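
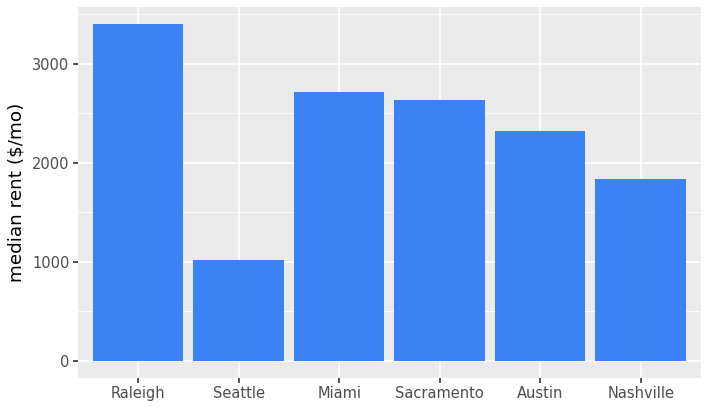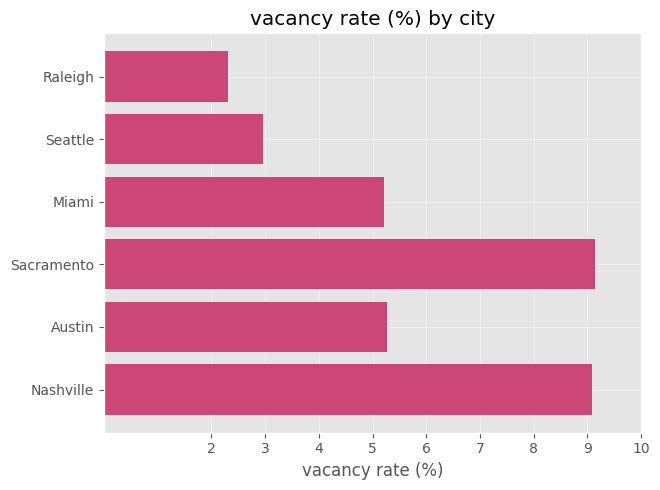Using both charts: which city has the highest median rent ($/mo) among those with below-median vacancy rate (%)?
Chart 2 median vacancy rate (%) ≈ 5; below-median cities: Raleigh, Seattle, Miami. Among those, Raleigh has the highest median rent ($/mo) (≈ 3500).

Raleigh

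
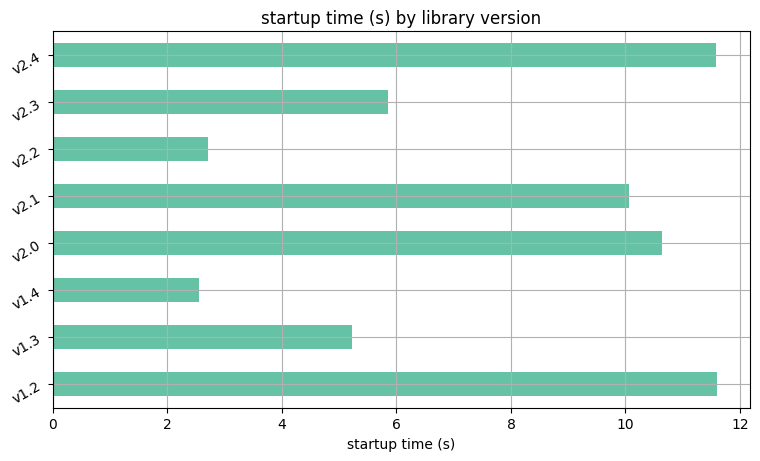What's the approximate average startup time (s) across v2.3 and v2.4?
(6 + 12) / 2 ≈ 9.

≈ 9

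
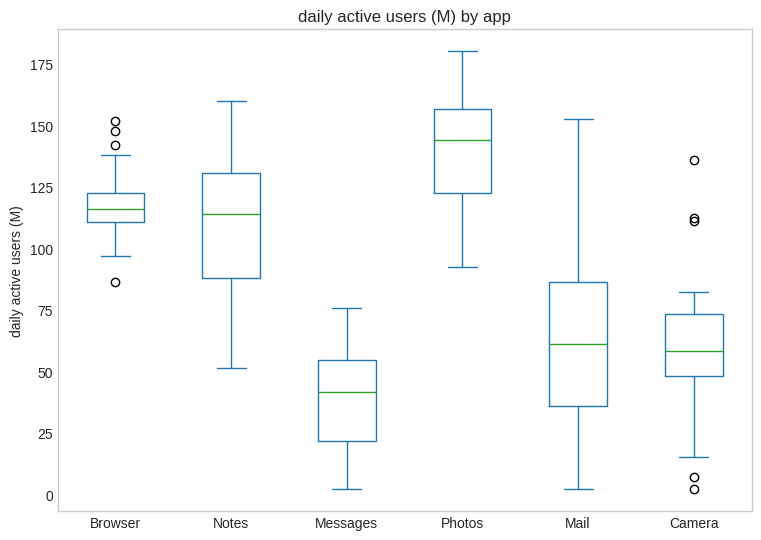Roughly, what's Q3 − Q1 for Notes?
≈ 40

Q3 ≈ 130, Q1 ≈ 90; IQR ≈ 40.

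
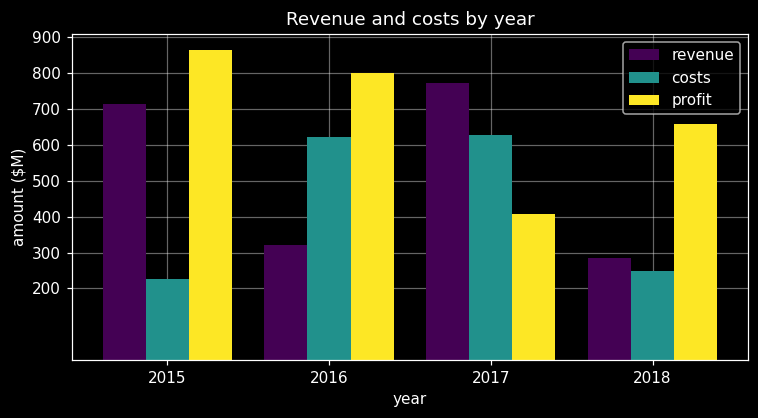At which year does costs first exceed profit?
2016: costs ≈ 600 vs profit ≈ 800 (not yet); 2017: costs ≈ 600 vs profit ≈ 400 (first crossover).

2017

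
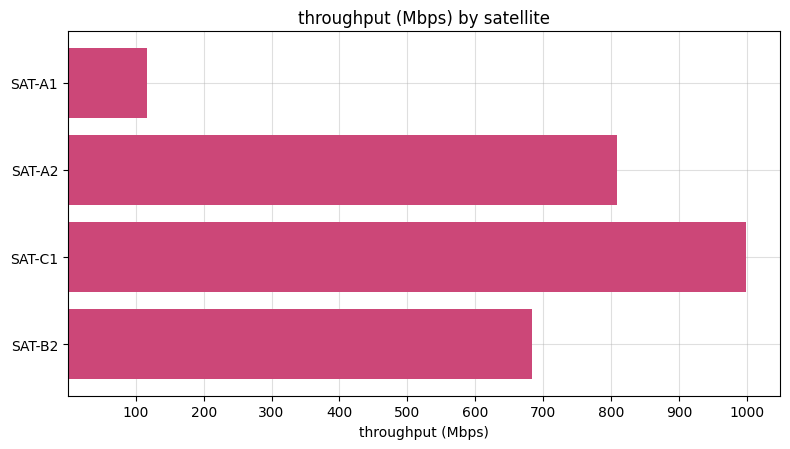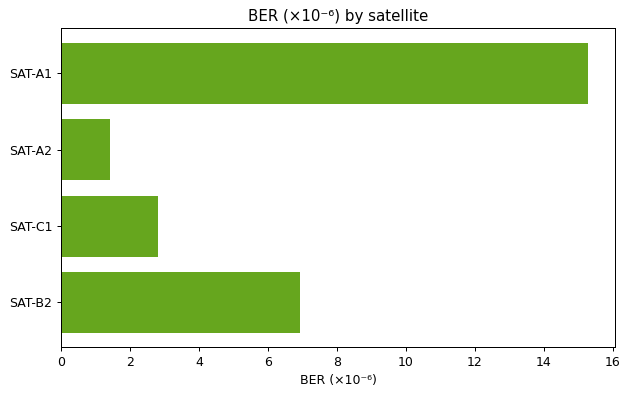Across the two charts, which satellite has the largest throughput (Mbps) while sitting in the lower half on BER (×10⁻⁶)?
SAT-C1

Chart 2 median BER (×10⁻⁶) ≈ 4; below-median satellites: SAT-A2, SAT-C1. Among those, SAT-C1 has the highest throughput (Mbps) (≈ 1000).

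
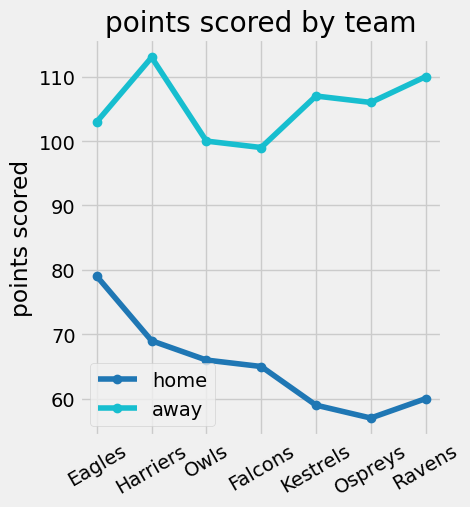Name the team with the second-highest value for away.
Top 3 for away: Harriers ≈ 115, Ravens ≈ 110, Kestrels ≈ 105.

Ravens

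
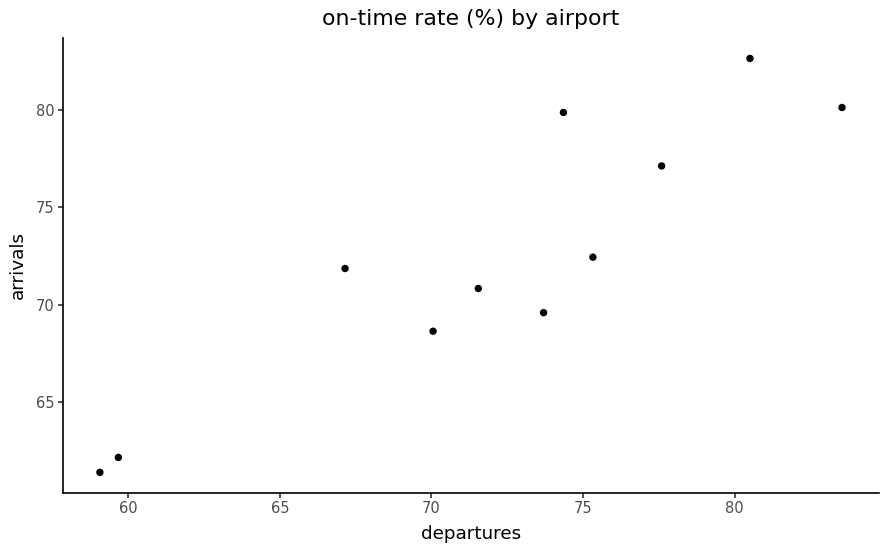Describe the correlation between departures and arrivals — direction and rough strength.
positive, strong

Points are positively correlated; strong (|r| ≈ 0.9).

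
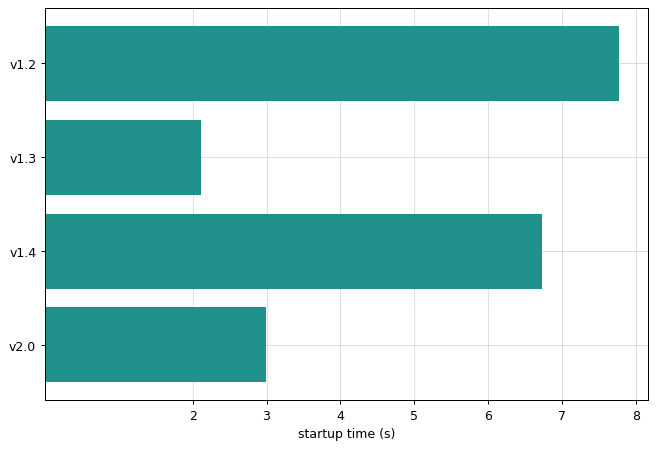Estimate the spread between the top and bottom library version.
≈ 6

Max v1.2 ≈ 8, min v1.3 ≈ 2; range ≈ 6.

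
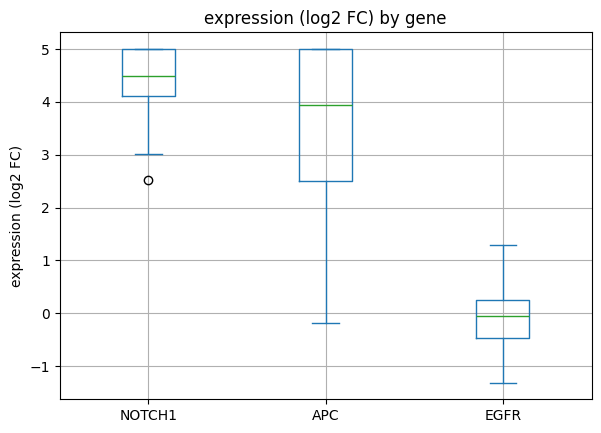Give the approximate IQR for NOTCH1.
Q3 ≈ 5.0, Q1 ≈ 4.0; IQR ≈ 1.0.

≈ 1.0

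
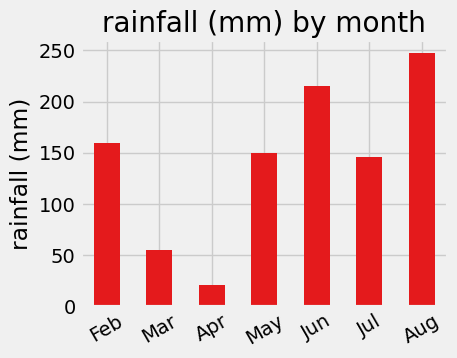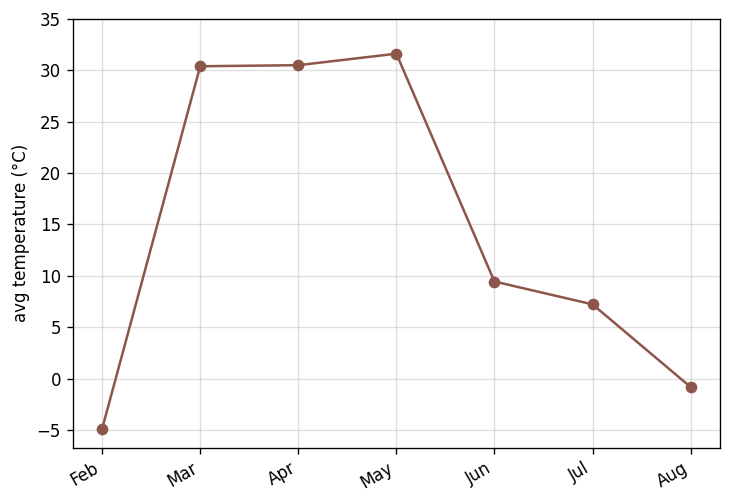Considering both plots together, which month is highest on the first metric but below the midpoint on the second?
Aug

Chart 2 median avg temperature (°C) ≈ 10; below-median months: Feb, Jul, Aug. Among those, Aug has the highest rainfall (mm) (≈ 250).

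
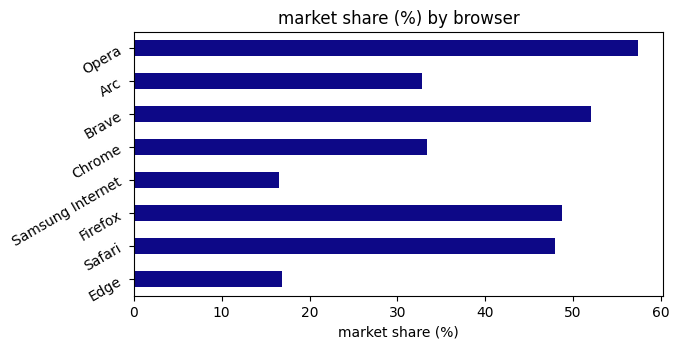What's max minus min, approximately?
Max Opera ≈ 55, min Samsung Internet ≈ 15; range ≈ 40.

≈ 40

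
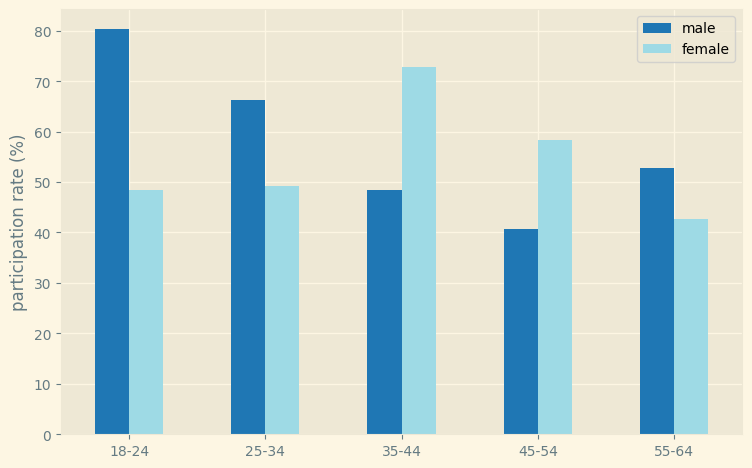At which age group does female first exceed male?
25-34: female ≈ 50 vs male ≈ 70 (not yet); 35-44: female ≈ 70 vs male ≈ 50 (first crossover).

35-44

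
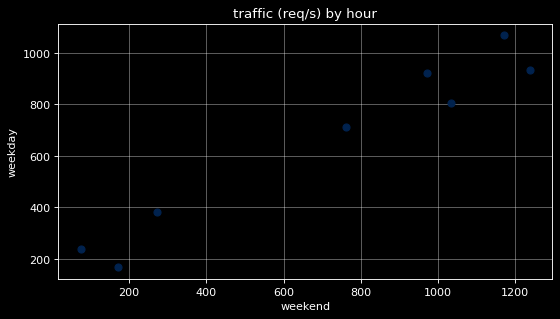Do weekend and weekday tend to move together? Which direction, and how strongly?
positive, strong

Points are positively correlated; strong (|r| ≈ 1.0).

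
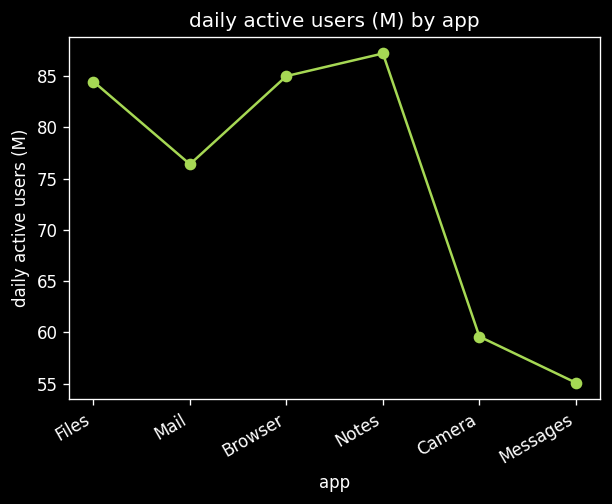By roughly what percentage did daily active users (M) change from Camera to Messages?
Camera ≈ 60, Messages ≈ 55; (55 − 60) / 60 ≈ -8.3%.

≈ -8.3%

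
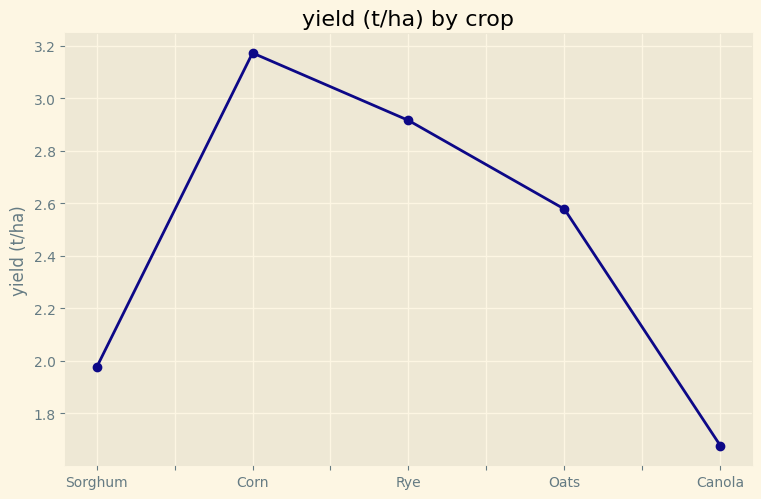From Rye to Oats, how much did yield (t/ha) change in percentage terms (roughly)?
Rye ≈ 3.0, Oats ≈ 2.6; (2.6 − 3.0) / 3.0 ≈ -13.3%.

≈ -13.3%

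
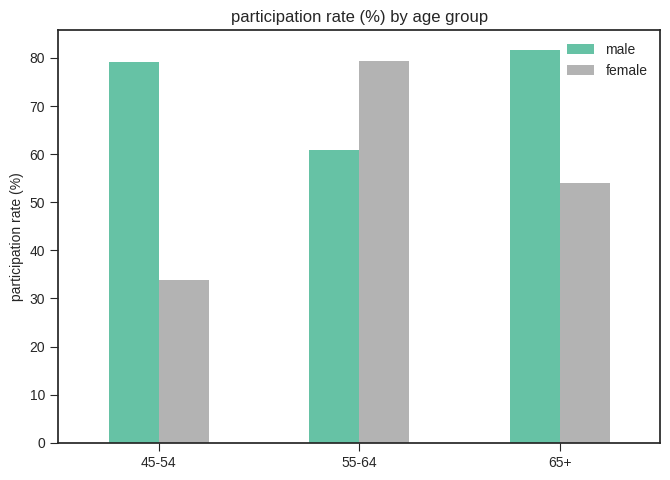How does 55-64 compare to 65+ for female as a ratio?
55-64 ≈ 80, 65+ ≈ 50; 80/50 ≈ 1.6.

≈ 1.6×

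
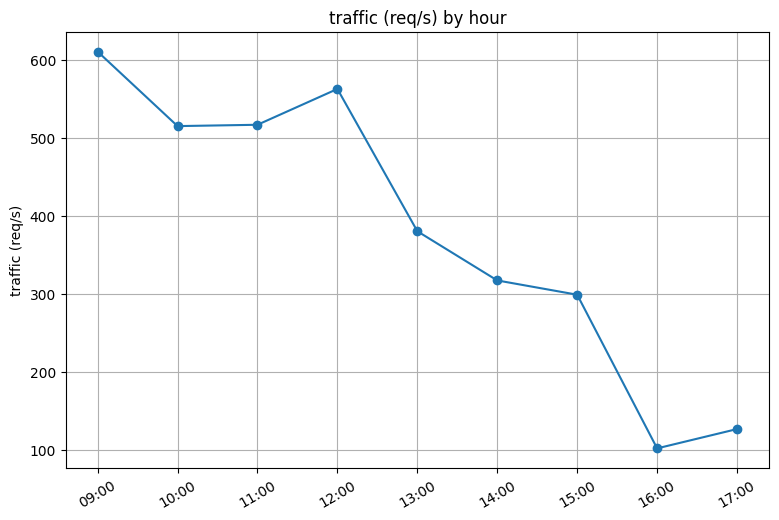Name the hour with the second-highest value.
12:00

Top 3: 09:00 ≈ 600, 12:00 ≈ 550, 11:00 ≈ 500.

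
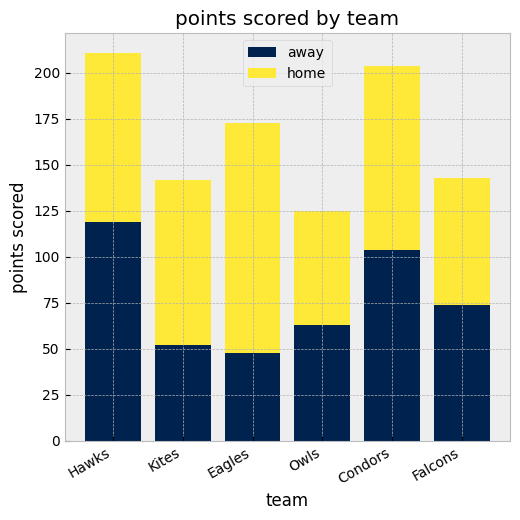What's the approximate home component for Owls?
home top ≈ 120, bottom ≈ 60; segment ≈ 60.

≈ 60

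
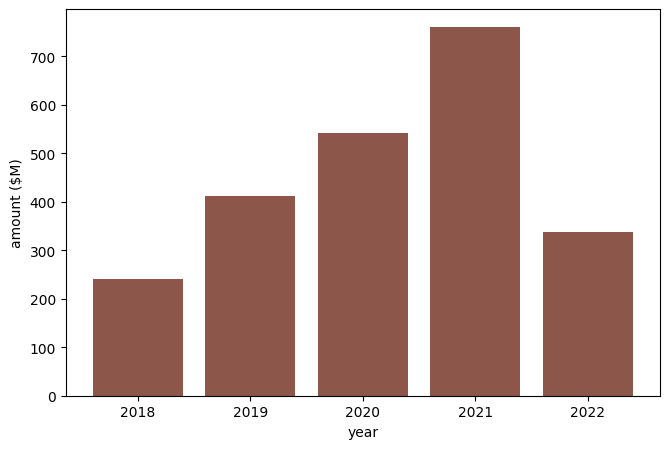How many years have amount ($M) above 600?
Above 600: 2021.

1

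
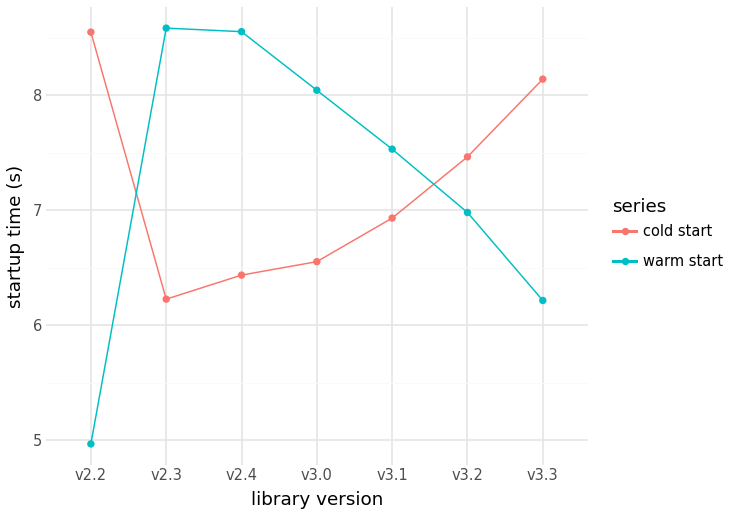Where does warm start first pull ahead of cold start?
v2.2: warm start ≈ 5.0 vs cold start ≈ 8.5 (not yet); v2.3: warm start ≈ 8.5 vs cold start ≈ 6.0 (first crossover).

v2.3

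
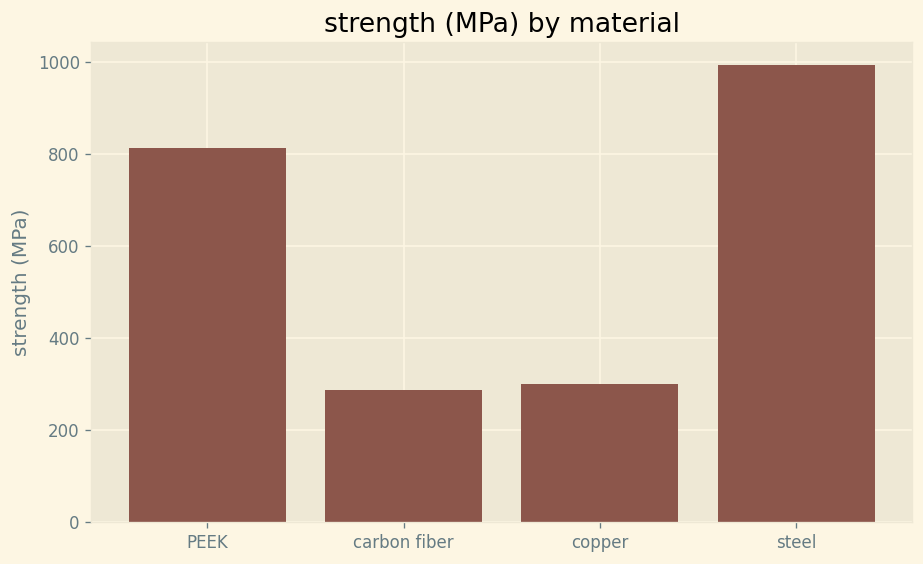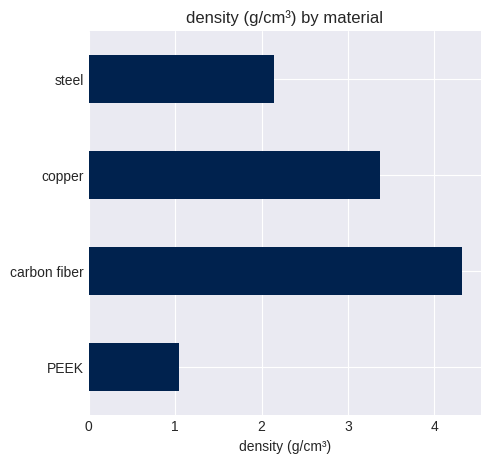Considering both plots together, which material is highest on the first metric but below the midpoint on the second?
steel

Chart 2 median density (g/cm³) ≈ 3; below-median materials: PEEK, steel. Among those, steel has the highest strength (MPa) (≈ 1000).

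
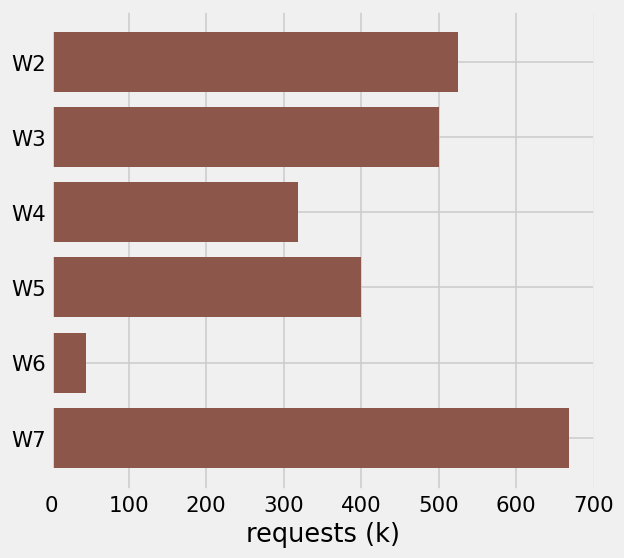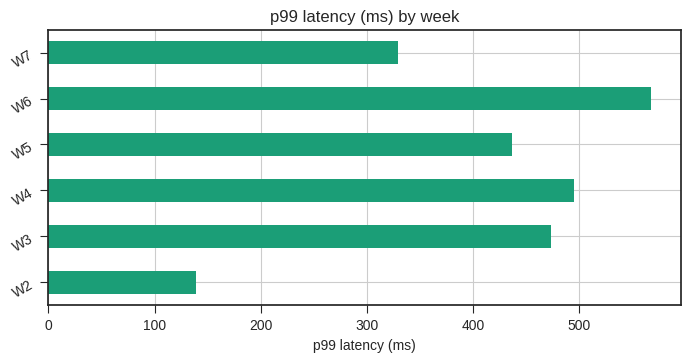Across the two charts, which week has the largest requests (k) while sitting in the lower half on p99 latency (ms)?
W7

Chart 2 median p99 latency (ms) ≈ 500; below-median weeks: W2, W5, W7. Among those, W7 has the highest requests (k) (≈ 700).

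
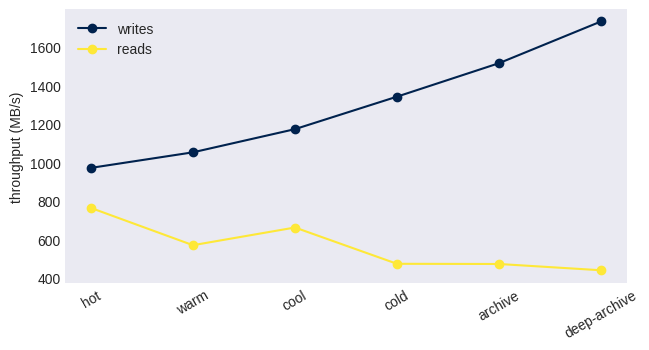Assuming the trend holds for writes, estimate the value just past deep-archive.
Last three: 1400, 1600, 1800 → slope ≈ 200/step → next ≈ 2000.

≈ 2000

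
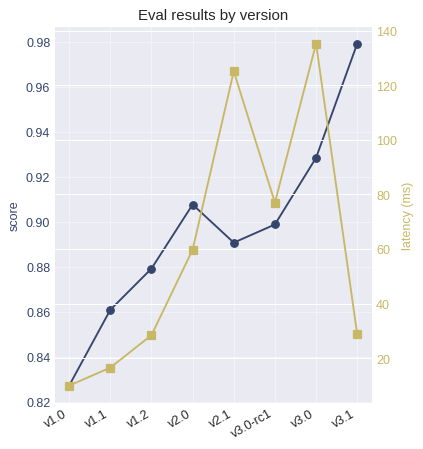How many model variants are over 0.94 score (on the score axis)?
1

Above 0.94: v3.1.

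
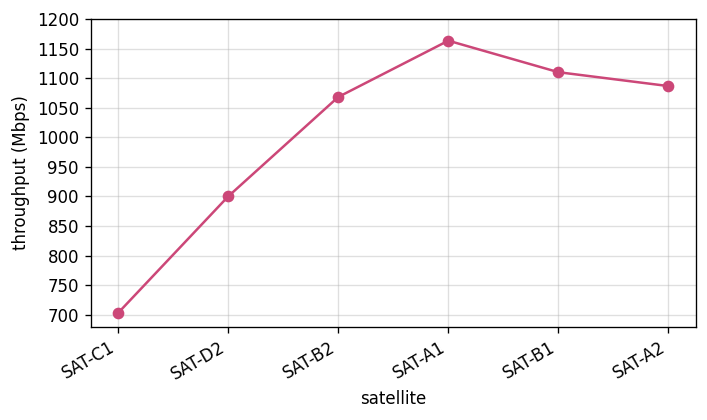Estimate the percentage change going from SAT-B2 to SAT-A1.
≈ +9.5%

SAT-B2 ≈ 1050, SAT-A1 ≈ 1150; (1150 − 1050) / 1050 ≈ +9.5%.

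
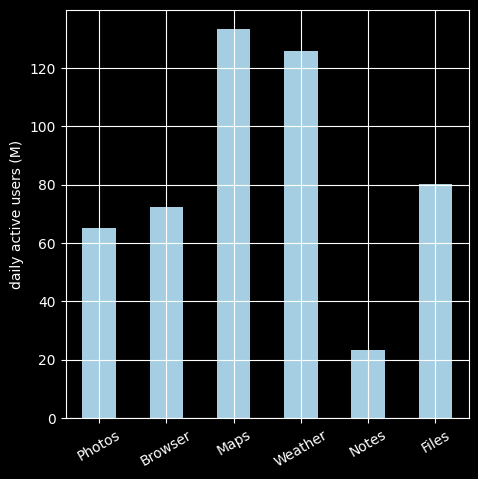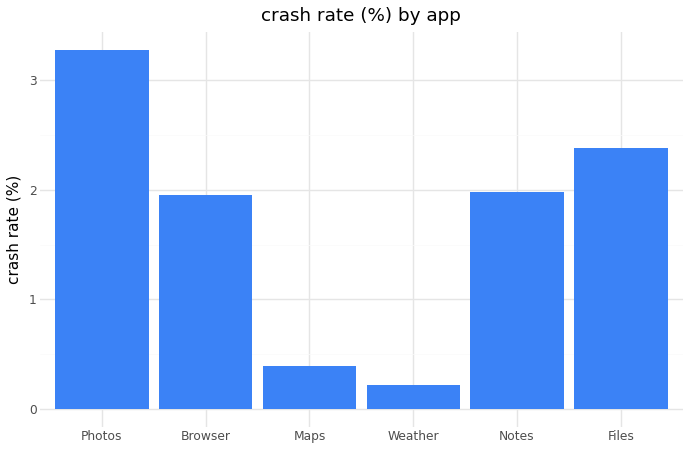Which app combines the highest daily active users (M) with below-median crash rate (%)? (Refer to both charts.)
Chart 2 median crash rate (%) ≈ 2; below-median apps: Browser, Maps, Weather. Among those, Maps has the highest daily active users (M) (≈ 140).

Maps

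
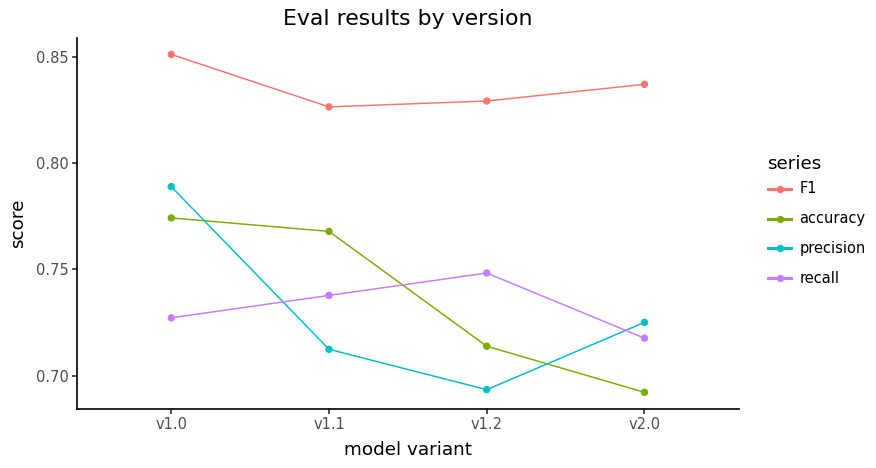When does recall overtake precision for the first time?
v1.1

v1.0: recall ≈ 0.72 vs precision ≈ 0.78 (not yet); v1.1: recall ≈ 0.74 vs precision ≈ 0.72 (first crossover).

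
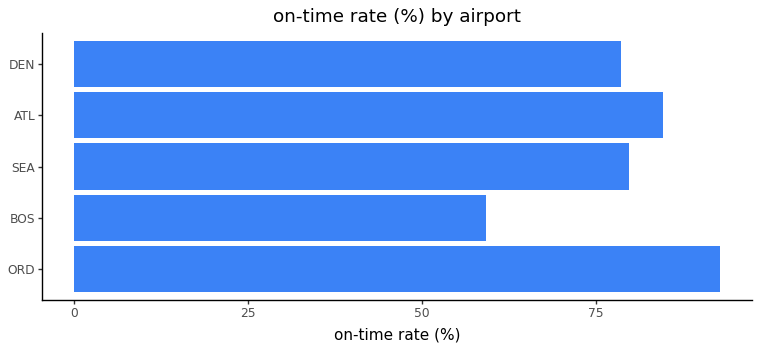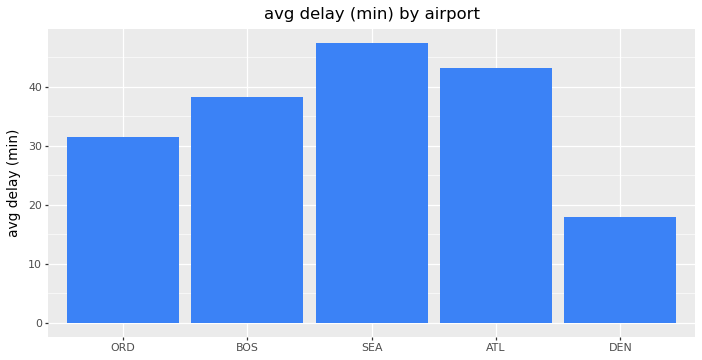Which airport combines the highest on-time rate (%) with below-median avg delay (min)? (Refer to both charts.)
ORD

Chart 2 median avg delay (min) ≈ 40; below-median airports: ORD, DEN. Among those, ORD has the highest on-time rate (%) (≈ 90).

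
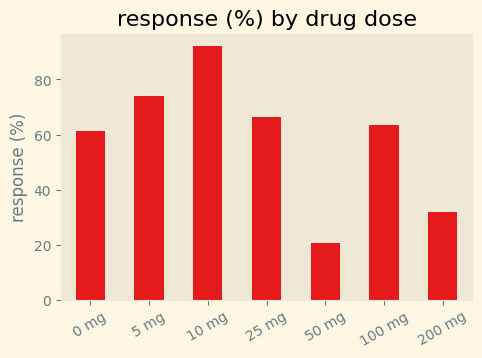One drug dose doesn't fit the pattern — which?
50 mg

50 mg ≈ 20; the rest sit between ≈ 30 and ≈ 90.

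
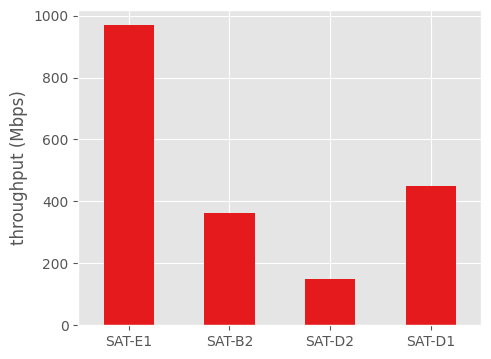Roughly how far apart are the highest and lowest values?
≈ 800

Max SAT-E1 ≈ 1000, min SAT-D2 ≈ 200; range ≈ 800.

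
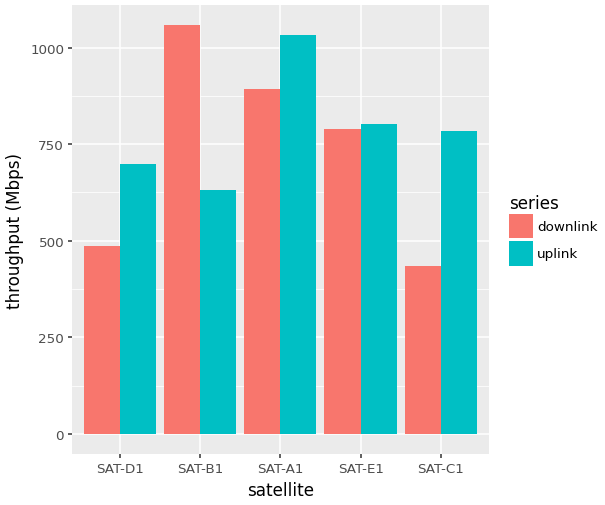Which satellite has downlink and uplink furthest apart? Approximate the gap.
SAT-B1: downlink ≈ 1100, uplink ≈ 600 → gap ≈ 500. Next-largest (SAT-C1) is only ≈ 400.

SAT-B1, ≈ 500 Mbps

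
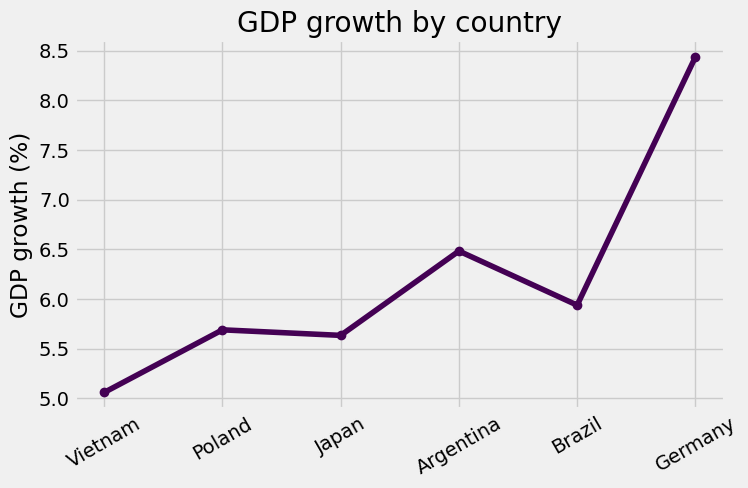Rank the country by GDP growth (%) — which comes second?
Argentina

Top 3: Germany ≈ 8.5, Argentina ≈ 6.5, Brazil ≈ 6.0.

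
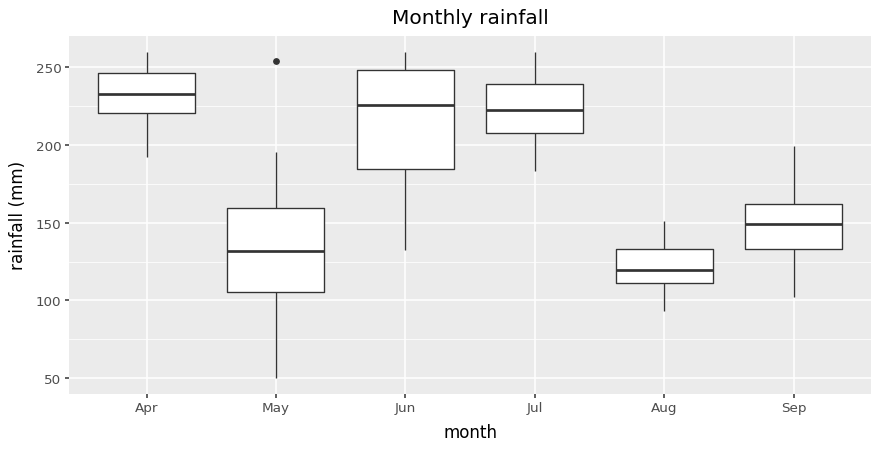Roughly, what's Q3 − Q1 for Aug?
≈ 20

Q3 ≈ 130, Q1 ≈ 110; IQR ≈ 20.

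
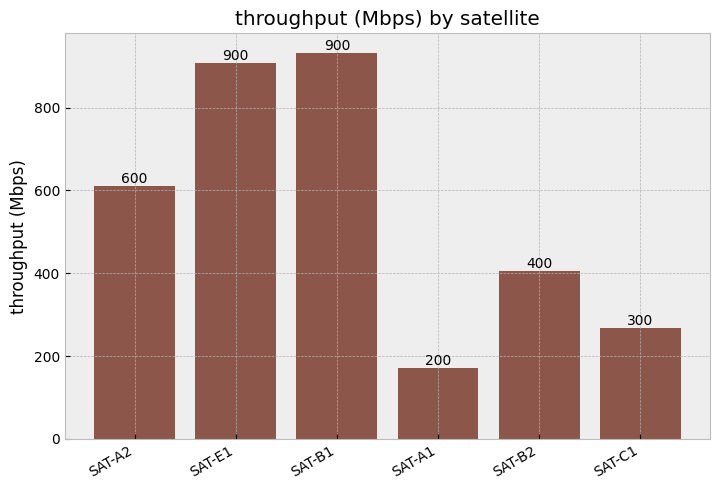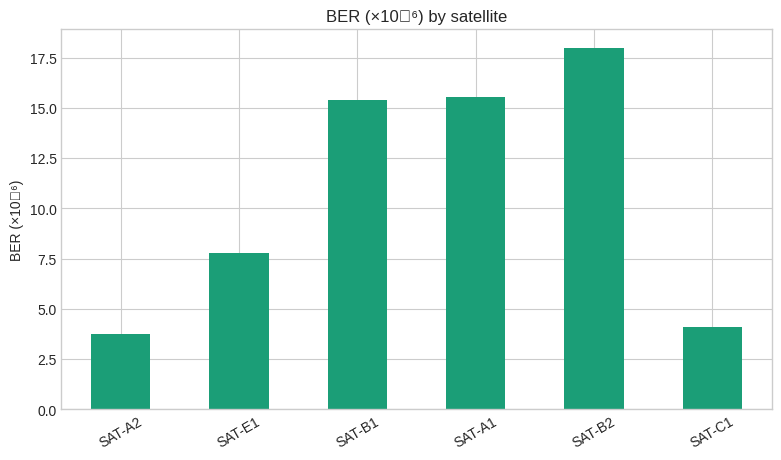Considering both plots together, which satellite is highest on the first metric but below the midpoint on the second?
SAT-E1

Chart 2 median BER (×10⁻⁶) ≈ 12; below-median satellites: SAT-A2, SAT-E1, SAT-C1. Among those, SAT-E1 has the highest throughput (Mbps) (≈ 900).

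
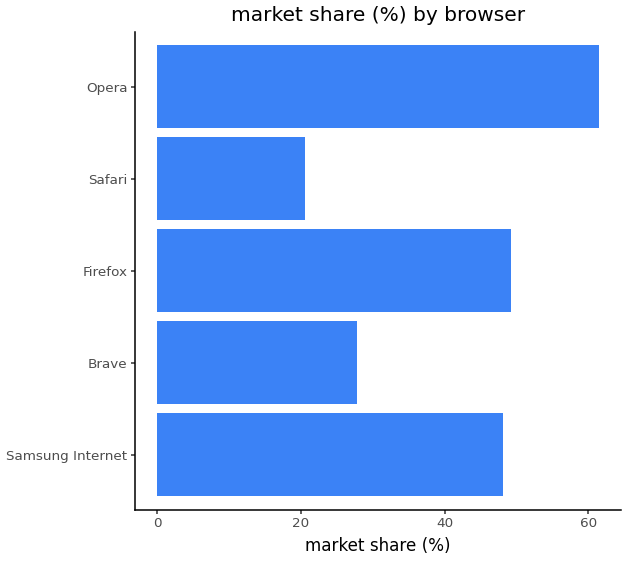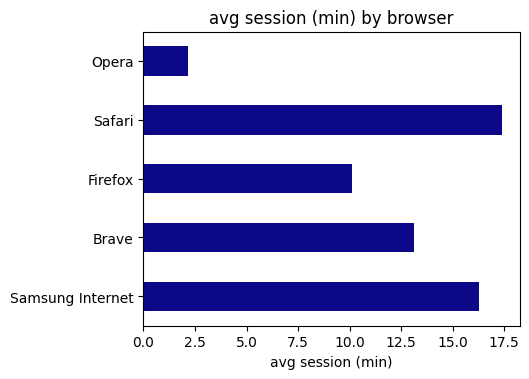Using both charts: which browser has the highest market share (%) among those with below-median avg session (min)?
Opera

Chart 2 median avg session (min) ≈ 14; below-median browsers: Firefox, Opera. Among those, Opera has the highest market share (%) (≈ 60).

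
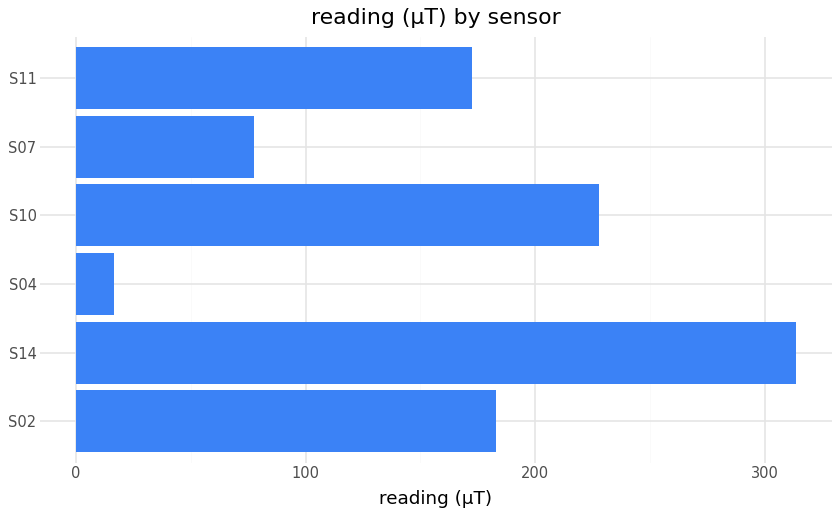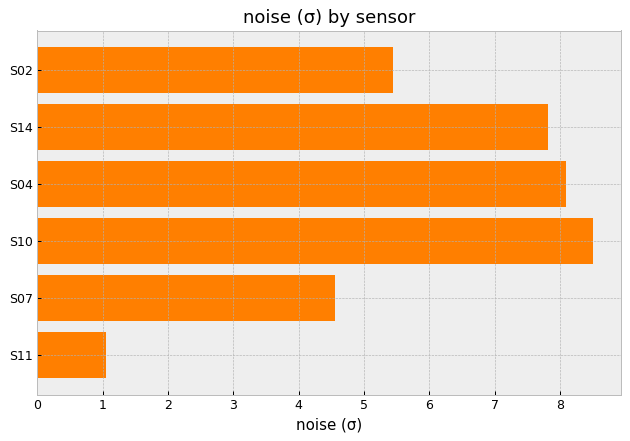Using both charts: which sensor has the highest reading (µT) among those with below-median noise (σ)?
S02

Chart 2 median noise (σ) ≈ 7; below-median sensors: S02, S07, S11. Among those, S02 has the highest reading (µT) (≈ 200).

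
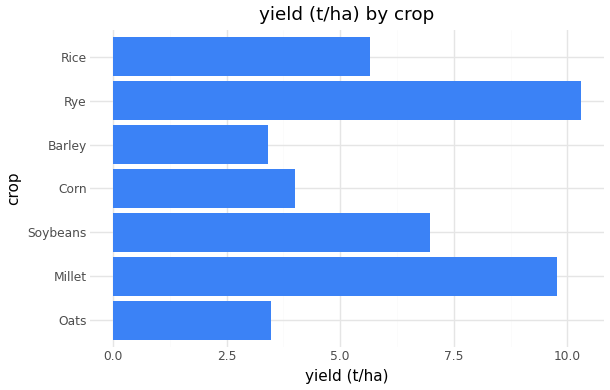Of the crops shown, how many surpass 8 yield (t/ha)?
Above 8: Millet, Rye.

2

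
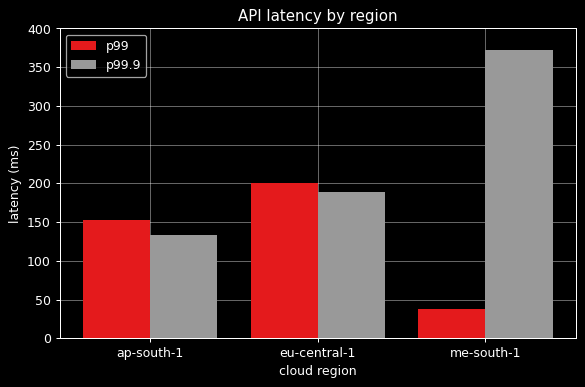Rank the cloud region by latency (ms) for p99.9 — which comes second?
eu-central-1

Top 3 for p99.9: me-south-1 ≈ 350, eu-central-1 ≈ 200, ap-south-1 ≈ 150.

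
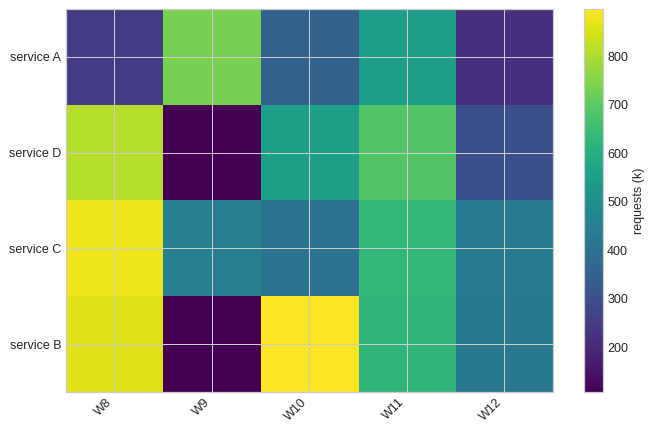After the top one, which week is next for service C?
W11

Top 3 for service C: W8 ≈ 900, W11 ≈ 600, W9 ≈ 500.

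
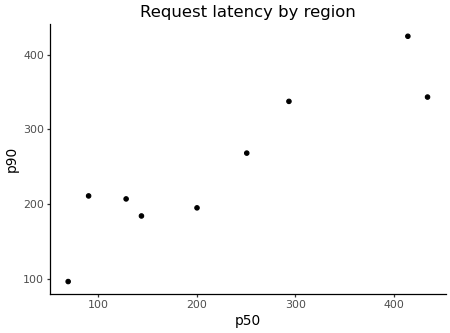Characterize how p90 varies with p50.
Points are positively correlated; strong (|r| ≈ 0.9).

positive, strong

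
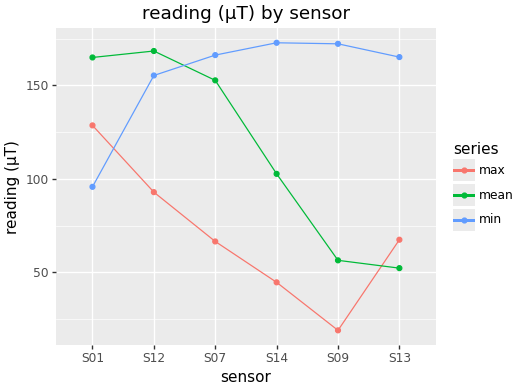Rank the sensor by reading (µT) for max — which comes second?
Top 3 for max: S01 ≈ 120, S12 ≈ 100, S13 ≈ 60.

S12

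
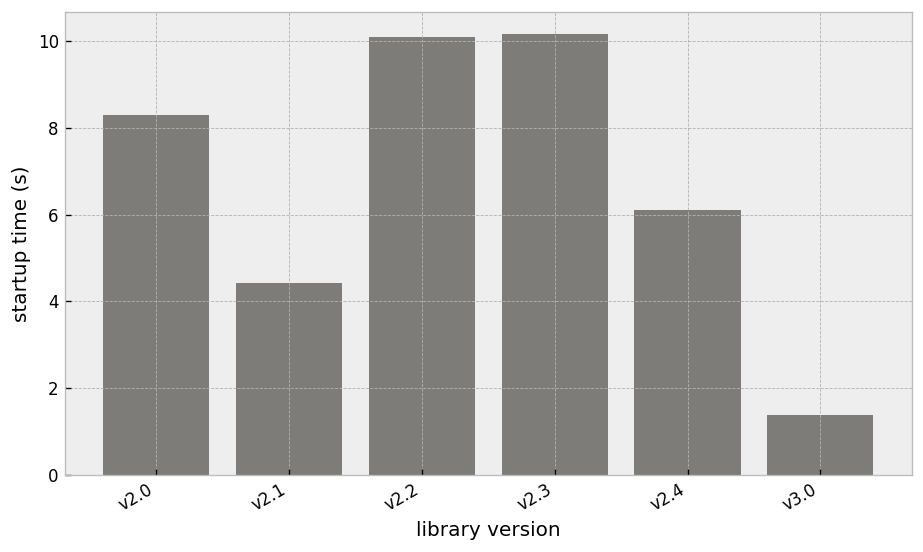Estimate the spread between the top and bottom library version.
≈ 9

Max v2.3 ≈ 10, min v3.0 ≈ 1; range ≈ 9.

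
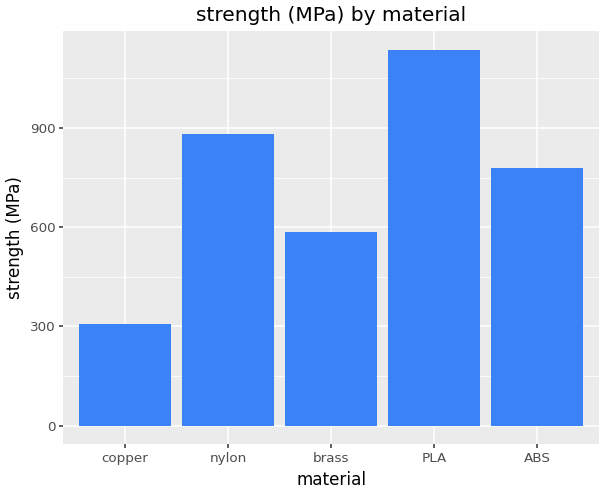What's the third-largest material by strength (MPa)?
ABS

Top 4: PLA ≈ 1100, nylon ≈ 900, ABS ≈ 800, brass ≈ 600.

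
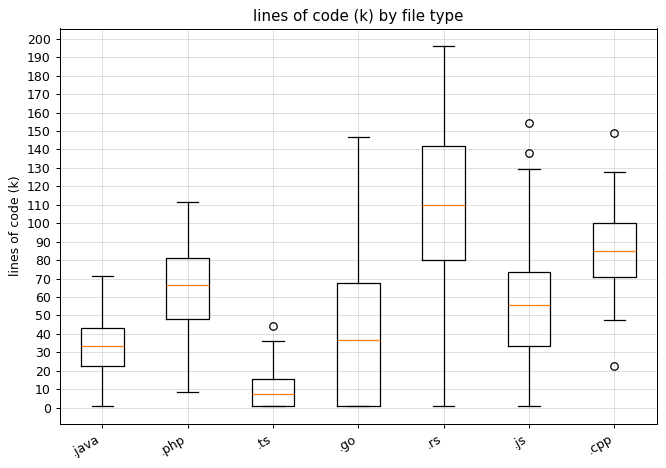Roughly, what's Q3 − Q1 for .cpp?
≈ 30

Q3 ≈ 100, Q1 ≈ 70; IQR ≈ 30.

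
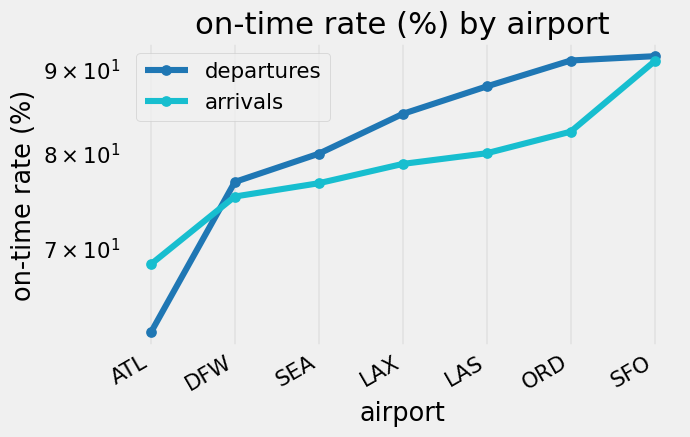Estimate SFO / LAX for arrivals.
≈ 1.12×

SFO ≈ 90, LAX ≈ 80; 90/80 ≈ 1.12.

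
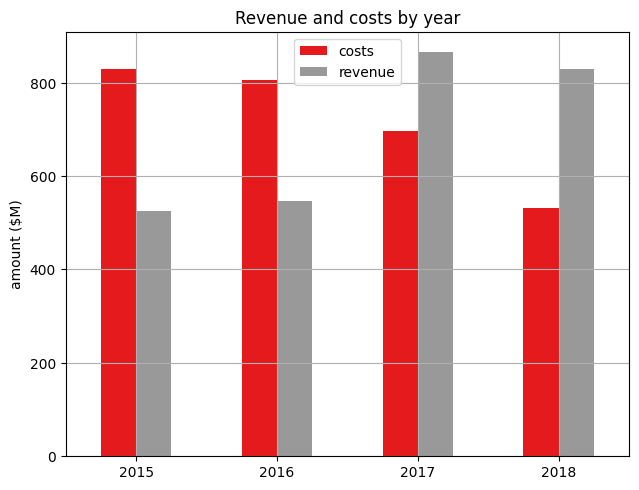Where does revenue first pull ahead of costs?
2016: revenue ≈ 500 vs costs ≈ 800 (not yet); 2017: revenue ≈ 900 vs costs ≈ 700 (first crossover).

2017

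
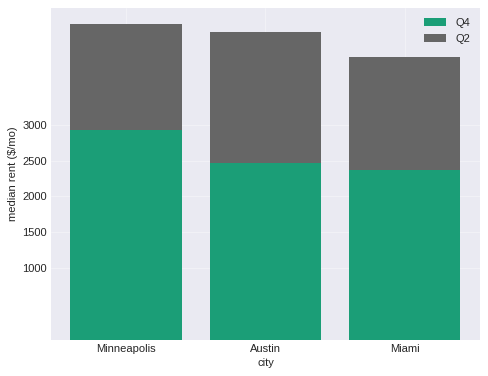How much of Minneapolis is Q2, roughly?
≈ 1500

Q2 top ≈ 4500, bottom ≈ 3000; segment ≈ 1500.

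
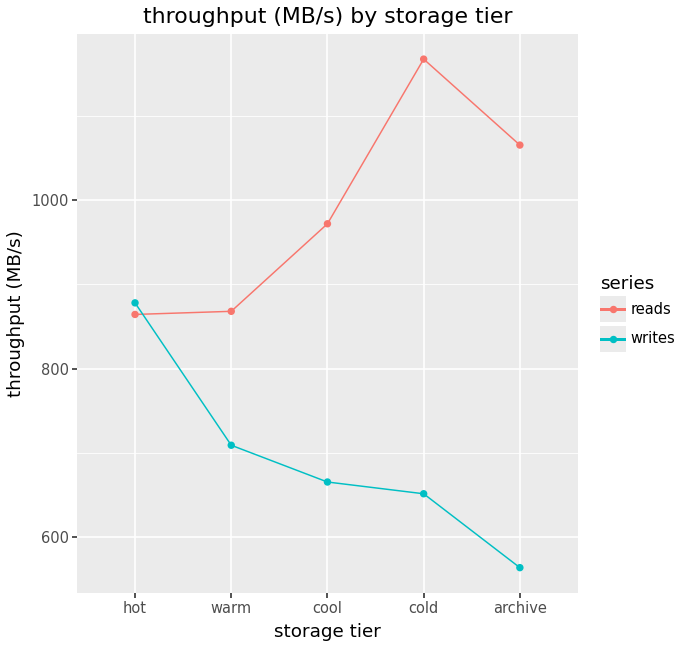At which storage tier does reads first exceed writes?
warm

hot: reads ≈ 900 vs writes ≈ 900 (not yet); warm: reads ≈ 900 vs writes ≈ 700 (first crossover).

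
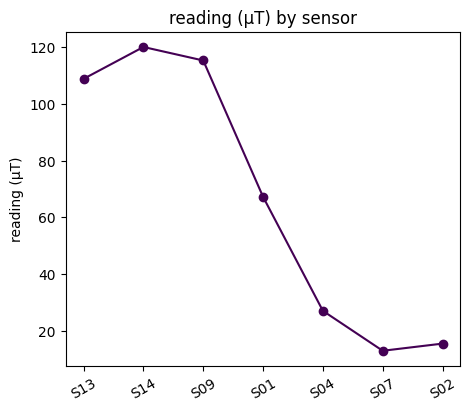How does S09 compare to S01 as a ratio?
S09 ≈ 120, S01 ≈ 70; 120/70 ≈ 1.71.

≈ 1.71×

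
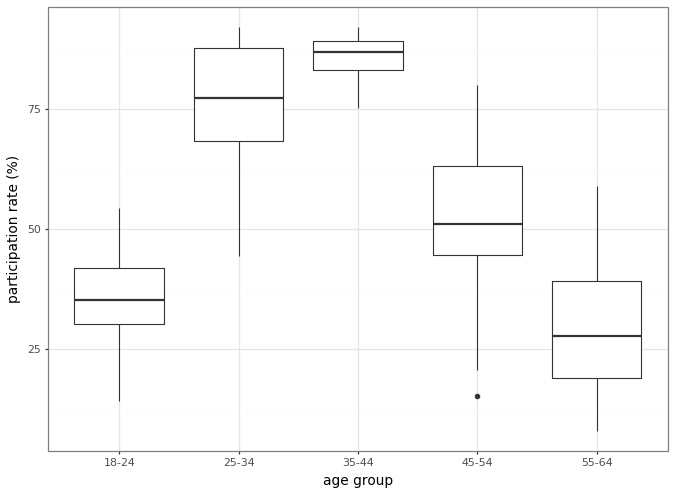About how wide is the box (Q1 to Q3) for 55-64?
≈ 20

Q3 ≈ 40, Q1 ≈ 20; IQR ≈ 20.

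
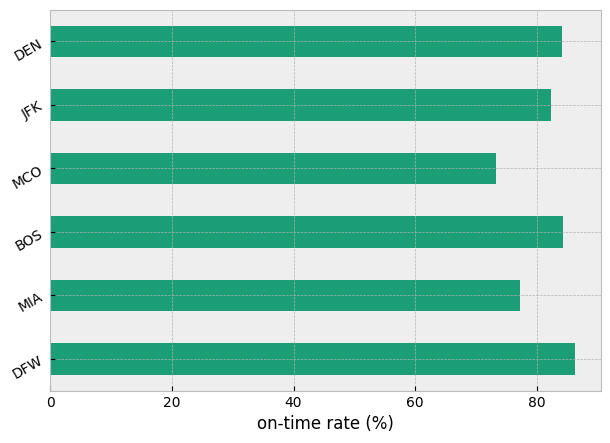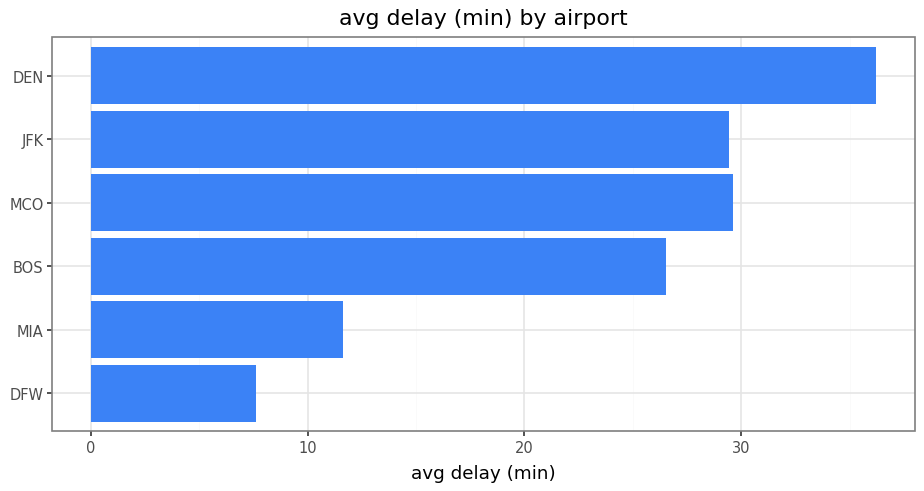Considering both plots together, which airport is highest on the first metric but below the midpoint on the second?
DFW

Chart 2 median avg delay (min) ≈ 30; below-median airports: DFW, MIA, BOS. Among those, DFW has the highest on-time rate (%) (≈ 90).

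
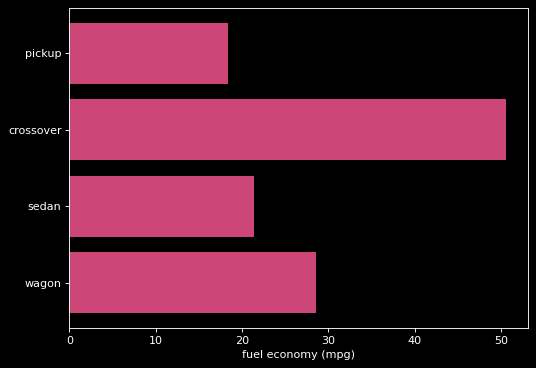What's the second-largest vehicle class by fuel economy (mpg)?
Top 3: crossover ≈ 50, wagon ≈ 30, sedan ≈ 20.

wagon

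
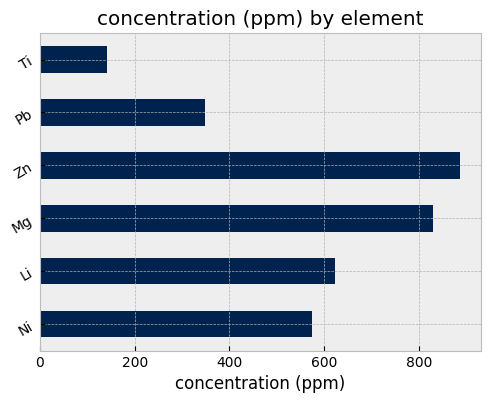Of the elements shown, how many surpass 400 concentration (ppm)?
4

Above 400: Ni, Li, Mg, Zn.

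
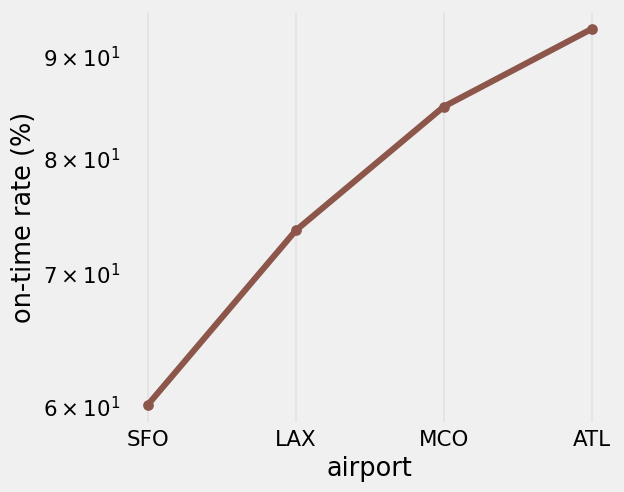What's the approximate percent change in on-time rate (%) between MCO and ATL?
≈ +11.8%

MCO ≈ 85, ATL ≈ 95; (95 − 85) / 85 ≈ +11.8%.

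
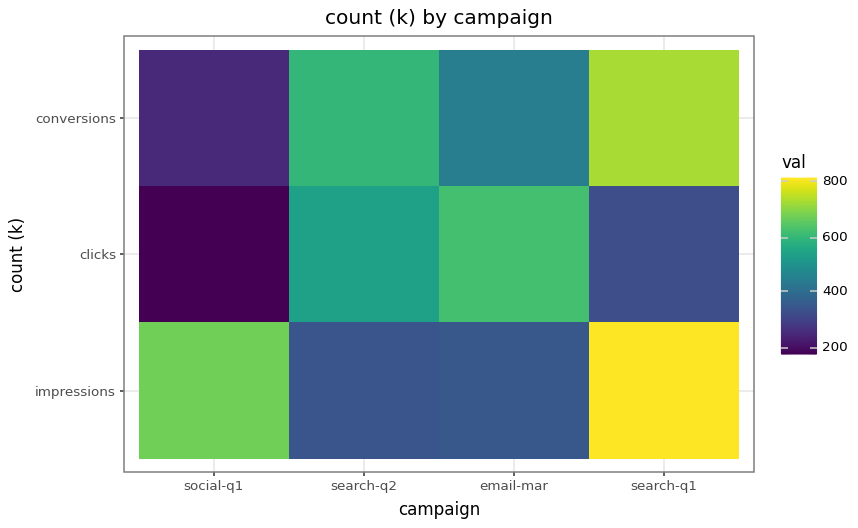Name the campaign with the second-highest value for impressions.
social-q1

Top 3 for impressions: search-q1 ≈ 800, social-q1 ≈ 700, email-mar ≈ 300.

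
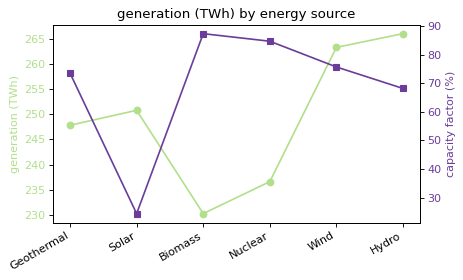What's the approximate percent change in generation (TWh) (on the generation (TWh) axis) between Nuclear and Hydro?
Nuclear ≈ 235, Hydro ≈ 265; (265 − 235) / 235 ≈ +12.8%.

≈ +12.8%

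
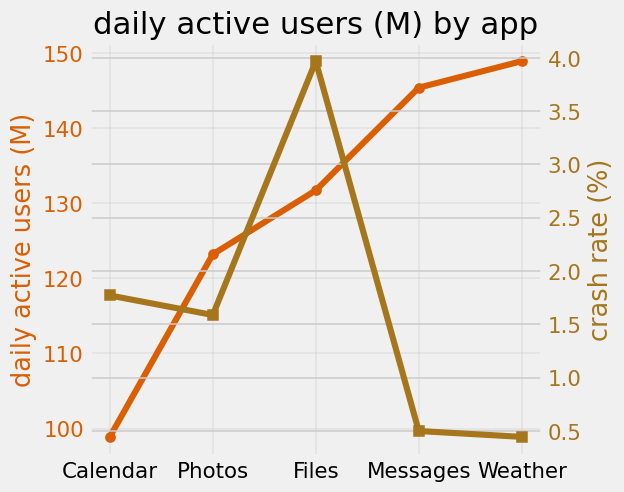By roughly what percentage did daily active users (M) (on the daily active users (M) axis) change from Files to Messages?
Files ≈ 130, Messages ≈ 145; (145 − 130) / 130 ≈ +11.5%.

≈ +11.5%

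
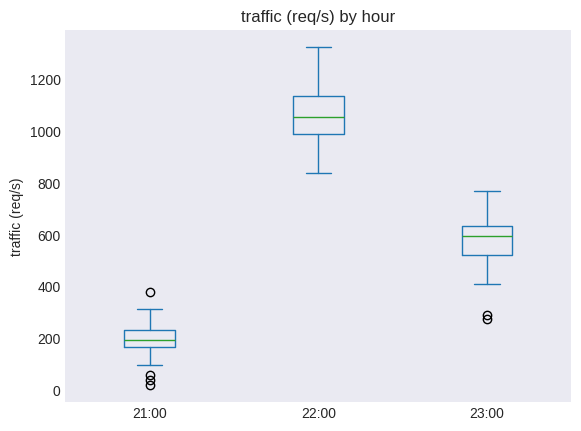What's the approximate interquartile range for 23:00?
≈ 100

Q3 ≈ 600, Q1 ≈ 500; IQR ≈ 100.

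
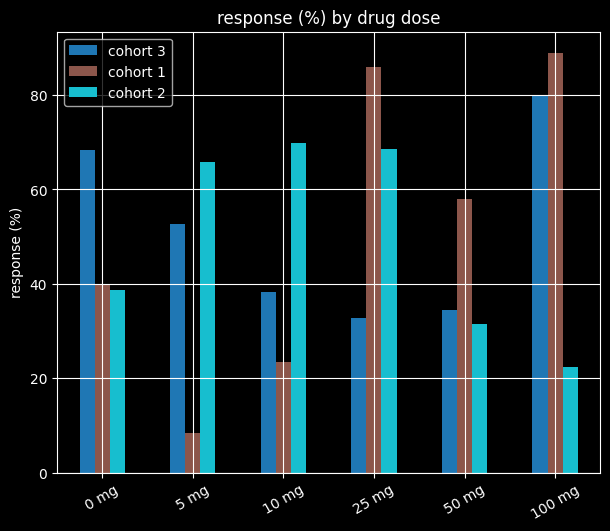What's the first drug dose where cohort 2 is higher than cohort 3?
0 mg: cohort 2 ≈ 40 vs cohort 3 ≈ 70 (not yet); 5 mg: cohort 2 ≈ 70 vs cohort 3 ≈ 50 (first crossover).

5 mg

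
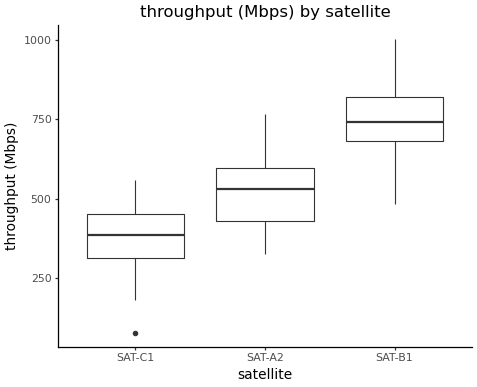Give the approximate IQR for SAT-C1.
Q3 ≈ 450, Q1 ≈ 300; IQR ≈ 150.

≈ 150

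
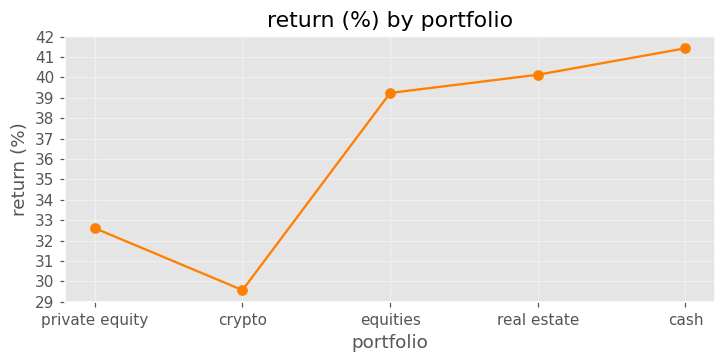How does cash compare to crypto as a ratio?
cash ≈ 41, crypto ≈ 30; 41/30 ≈ 1.37.

≈ 1.37×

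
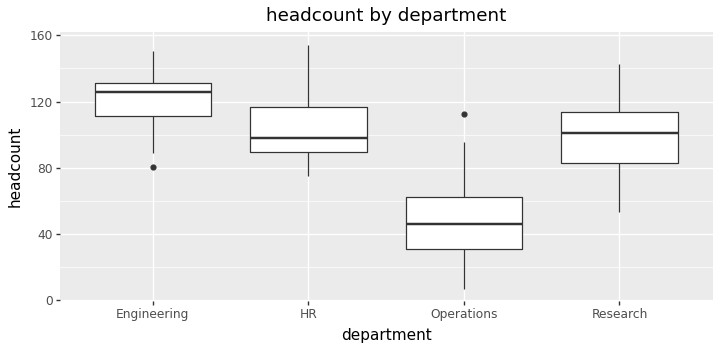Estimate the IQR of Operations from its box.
≈ 30

Q3 ≈ 60, Q1 ≈ 30; IQR ≈ 30.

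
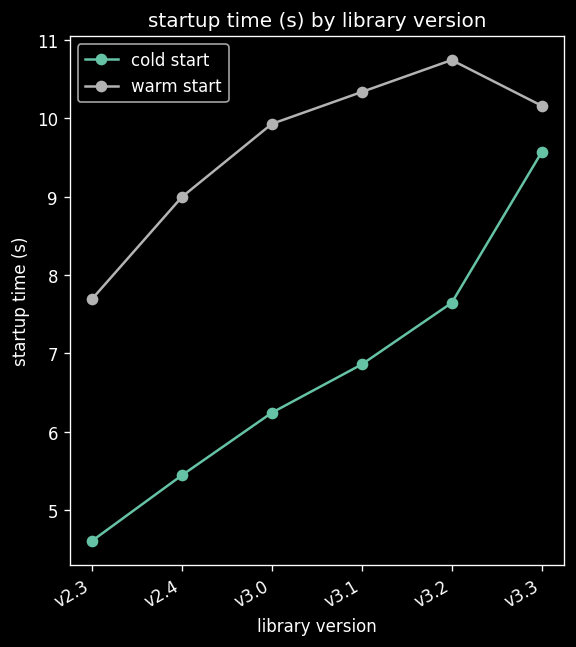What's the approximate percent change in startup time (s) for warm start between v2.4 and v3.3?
v2.4 ≈ 9, v3.3 ≈ 10; (10 − 9) / 9 ≈ +11.1%.

≈ +11.1%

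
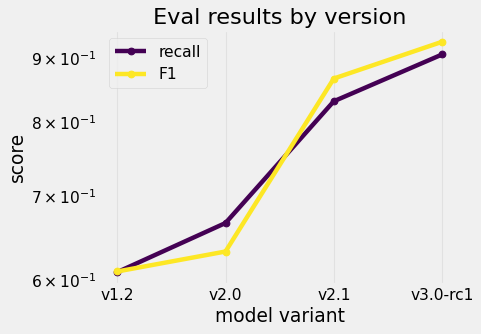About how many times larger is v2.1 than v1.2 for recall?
≈ 1.42×

v2.1 ≈ 0.85, v1.2 ≈ 0.60; 0.85/0.60 ≈ 1.42.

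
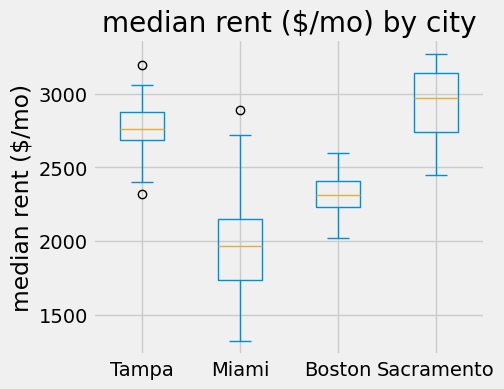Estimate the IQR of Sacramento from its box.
Q3 ≈ 3100, Q1 ≈ 2700; IQR ≈ 400.

≈ 400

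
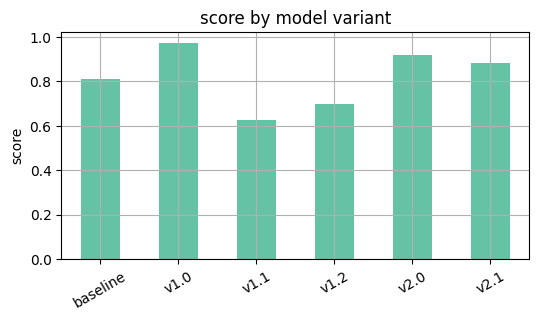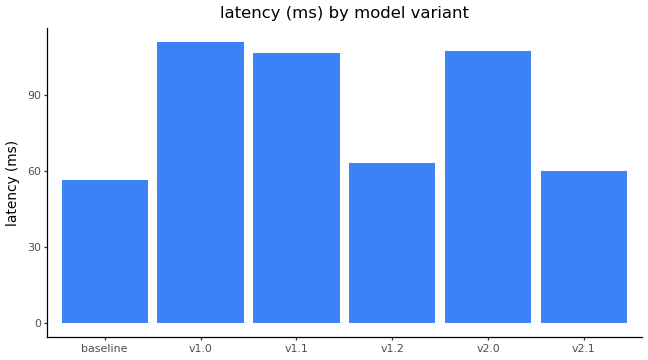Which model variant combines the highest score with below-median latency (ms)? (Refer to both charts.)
Chart 2 median latency (ms) ≈ 80; below-median model variants: baseline, v1.2, v2.1. Among those, v2.1 has the highest score (≈ 0.9).

v2.1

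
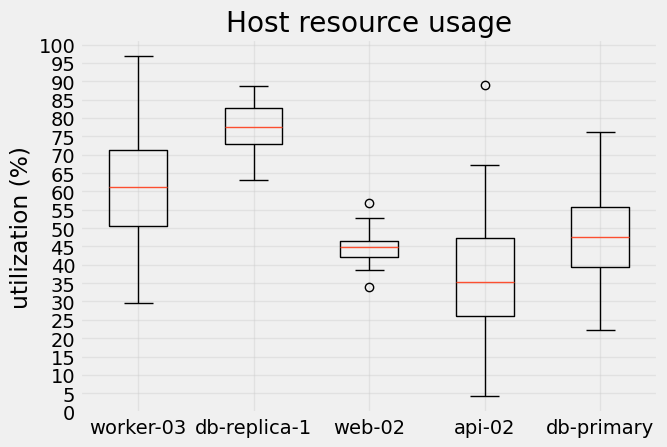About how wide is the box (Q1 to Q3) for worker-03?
Q3 ≈ 70, Q1 ≈ 50; IQR ≈ 20.

≈ 20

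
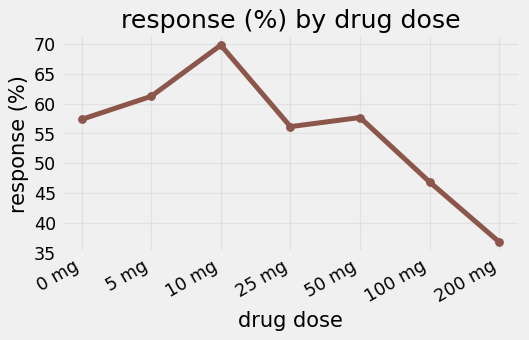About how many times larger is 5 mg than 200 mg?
≈ 1.71×

5 mg ≈ 60, 200 mg ≈ 35; 60/35 ≈ 1.71.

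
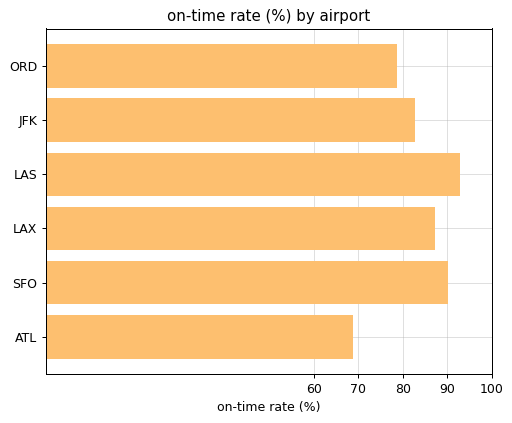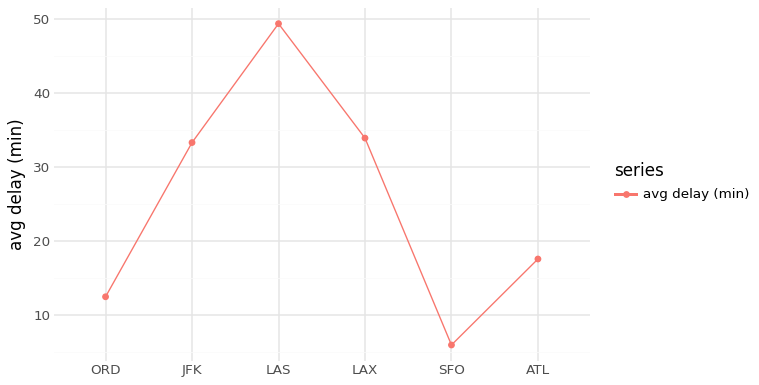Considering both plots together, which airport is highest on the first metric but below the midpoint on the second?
SFO

Chart 2 median avg delay (min) ≈ 25; below-median airports: ORD, SFO, ATL. Among those, SFO has the highest on-time rate (%) (≈ 90).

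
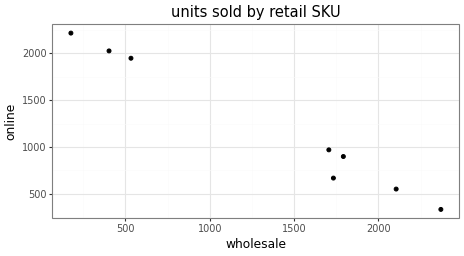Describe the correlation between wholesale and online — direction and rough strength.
Points are negatively correlated; strong (|r| ≈ 1.0).

negative, strong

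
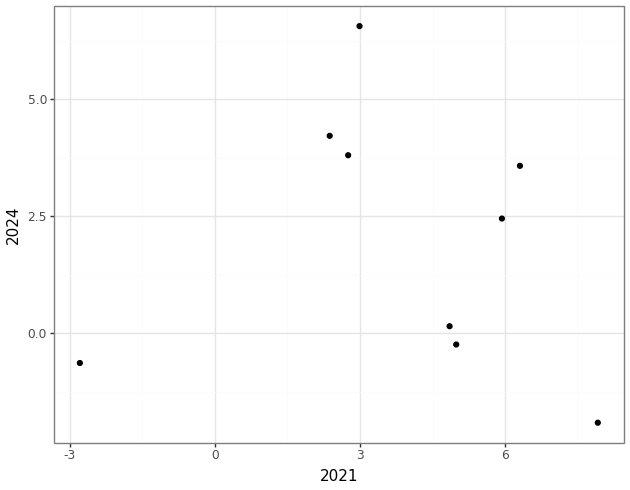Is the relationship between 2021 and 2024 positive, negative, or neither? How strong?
Points are roughly uncorrelated; weak (|r| ≈ 0.1).

no clear correlation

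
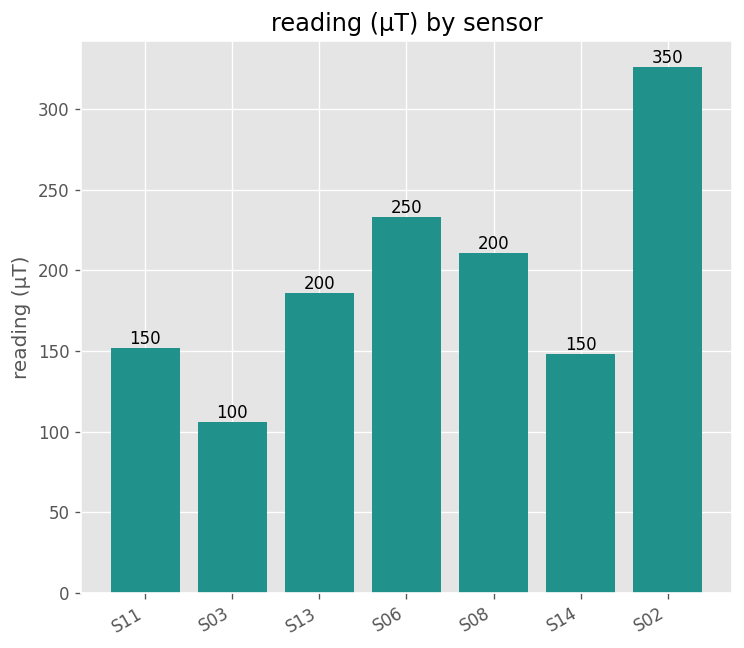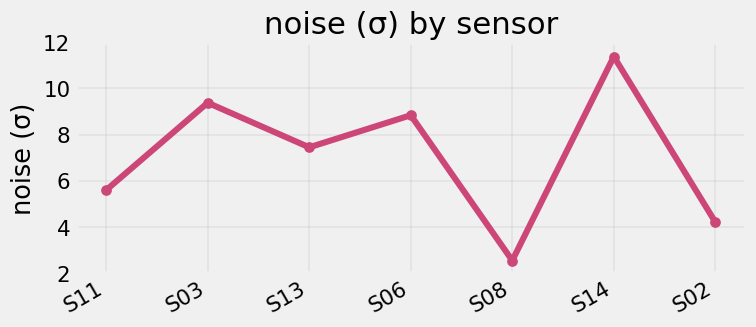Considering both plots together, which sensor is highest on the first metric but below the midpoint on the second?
S02

Chart 2 median noise (σ) ≈ 8; below-median sensors: S11, S08, S02. Among those, S02 has the highest reading (µT) (≈ 350).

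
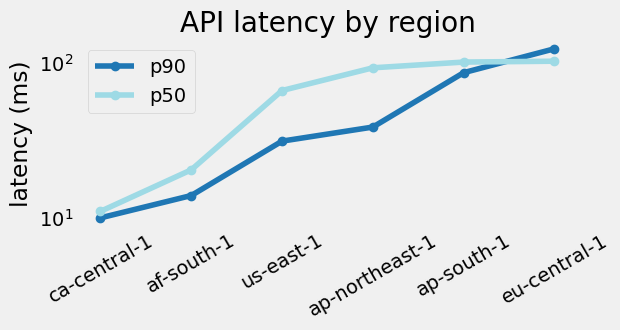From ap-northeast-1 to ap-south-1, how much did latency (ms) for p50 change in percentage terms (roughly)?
≈ +11.1%

ap-northeast-1 ≈ 90, ap-south-1 ≈ 100; (100 − 90) / 90 ≈ +11.1%.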